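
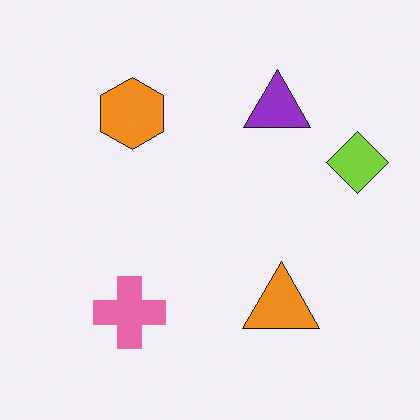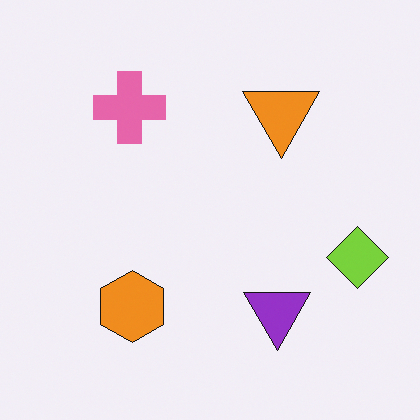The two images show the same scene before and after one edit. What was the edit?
This is the original image flipped vertically (top ↔ bottom).

The purple triangle is in the top of the first image and the bottom of the second — shapes on opposite sides of the horizontal midline have swapped in a mirror flip.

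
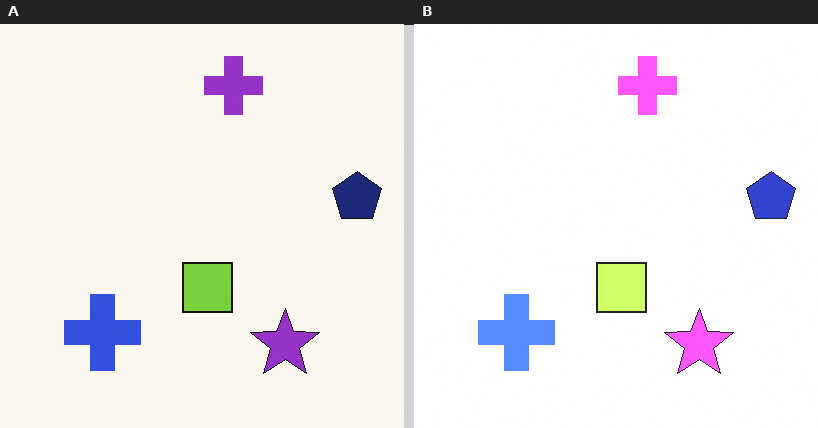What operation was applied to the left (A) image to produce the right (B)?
The transformation is: brightened a lot.

Every pixel — background and shapes alike — is uniformly brightened.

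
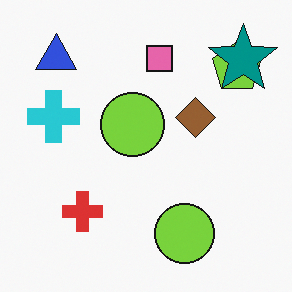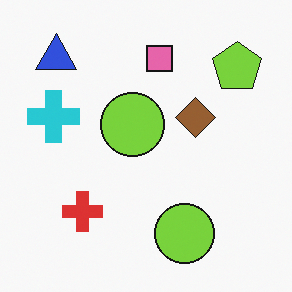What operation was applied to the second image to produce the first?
The transformation is: overlaid with an additional teal star.

A teal star appears in the first image that is absent from the second.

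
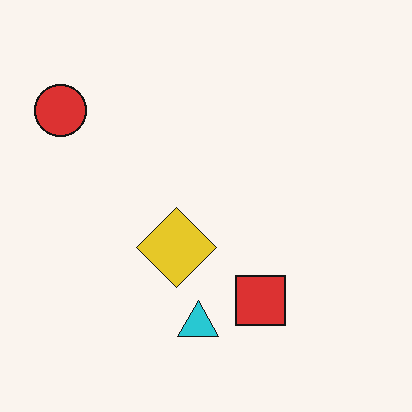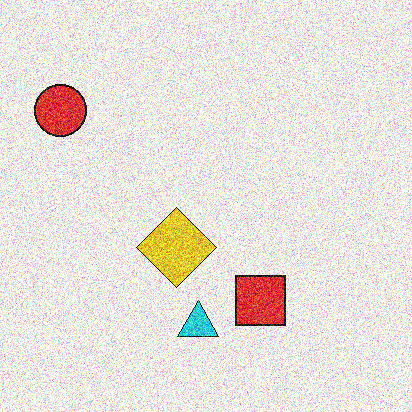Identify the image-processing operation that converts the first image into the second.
The image was degraded with heavy additive noise.

Random speckle covers the whole image, including the flat background.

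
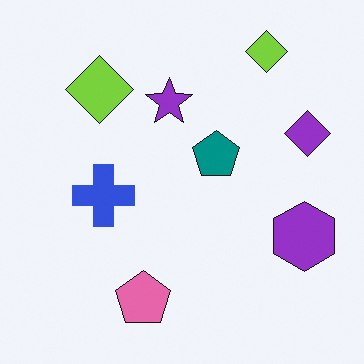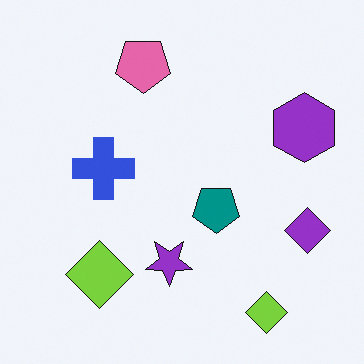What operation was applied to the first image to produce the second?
This is the original image flipped vertically (top ↔ bottom).

The pink pentagon is in the bottom of the first image and the top of the second — shapes on opposite sides of the horizontal midline have swapped in a mirror flip.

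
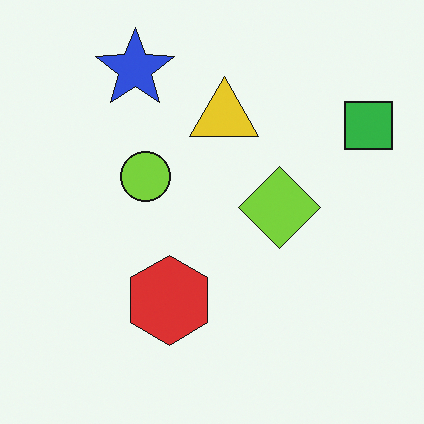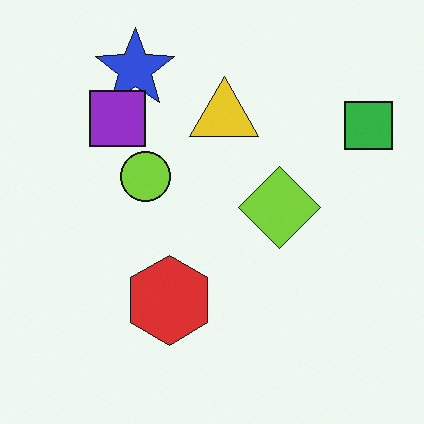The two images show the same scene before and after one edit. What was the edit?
The transformation is: overlaid with an additional purple square.

A purple square appears in the second image that is absent from the first.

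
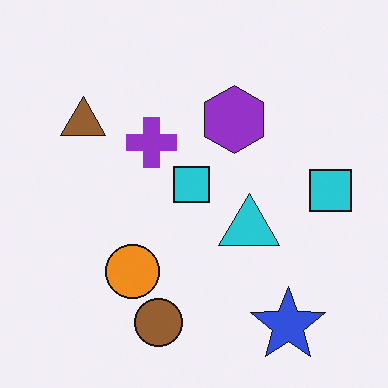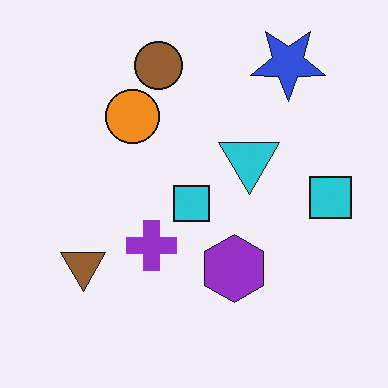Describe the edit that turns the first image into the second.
It was flipped vertically (top ↔ bottom).

The blue star is in the bottom-right of the first image and the top-right of the second — shapes on opposite sides of the horizontal midline have swapped in a mirror flip.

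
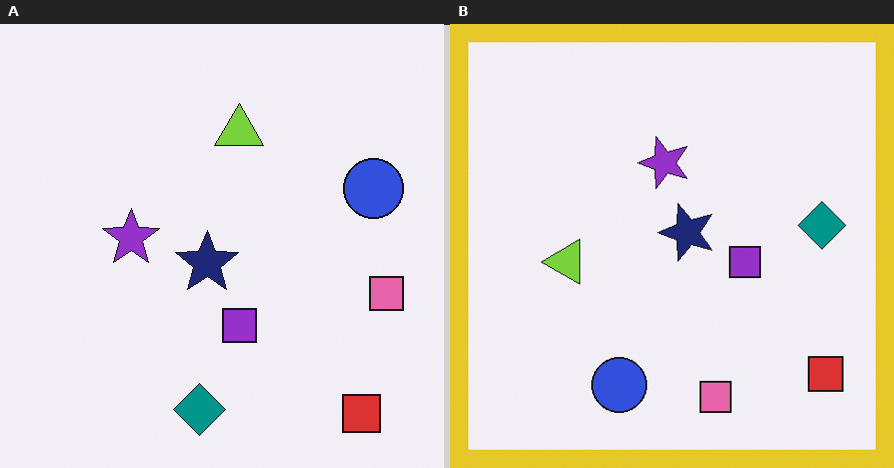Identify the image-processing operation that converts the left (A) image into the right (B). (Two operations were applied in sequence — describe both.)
Transposed (reflected across the top-left ↔ bottom-right diagonal), then framed with a yellow border.

Shapes have swapped their row and column positions — what was in the top-right is now in the bottom-left — a diagonal reflection. A solid yellow frame runs around the edge of the right (B) image, with the content slightly shrunk inside it.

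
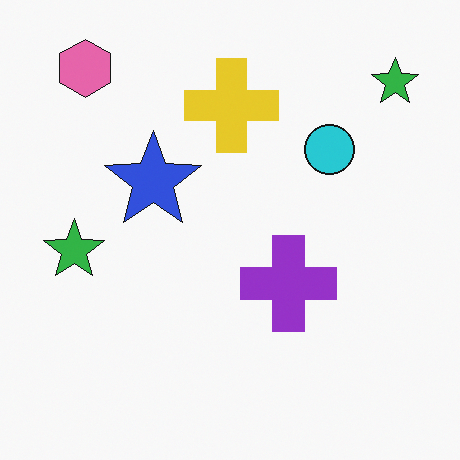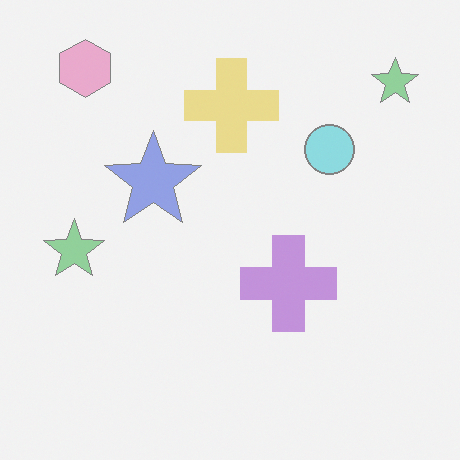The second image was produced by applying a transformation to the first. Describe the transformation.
Washed out (contrast reduced).

Tones are pushed toward mid-grey across the whole image — a global contrast change.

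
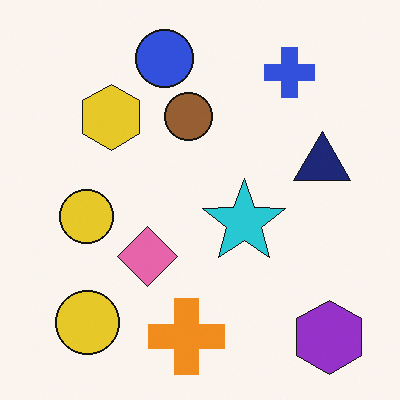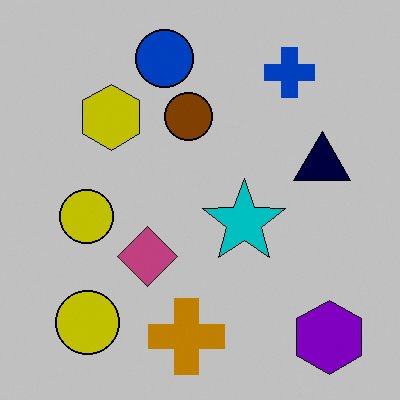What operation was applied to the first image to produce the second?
It was aggressively posterized.

Each flat color has snapped to a coarser quantized level — most visibly, the near-white background has dropped to a flat grey.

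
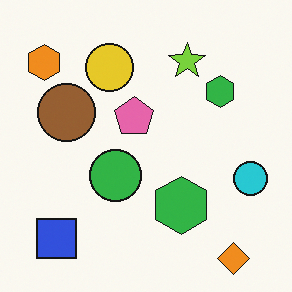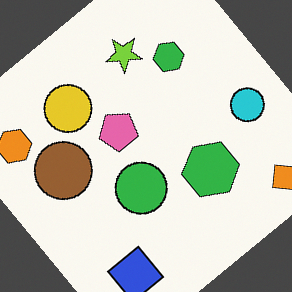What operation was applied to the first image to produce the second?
The transformation is: rotated counter-clockwise by a large amount — several tens of degrees.

Every shape is tilted by the same angle and the image corners show triangular fill wedges — a whole-image rotation by a non-right angle.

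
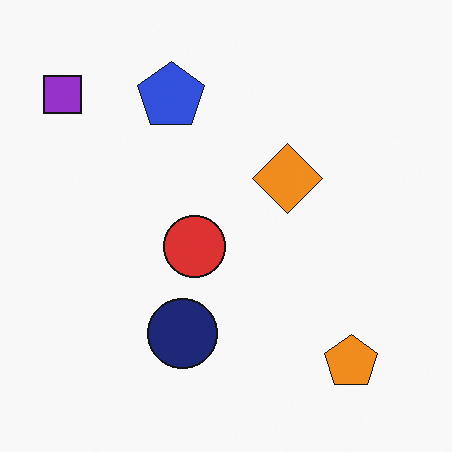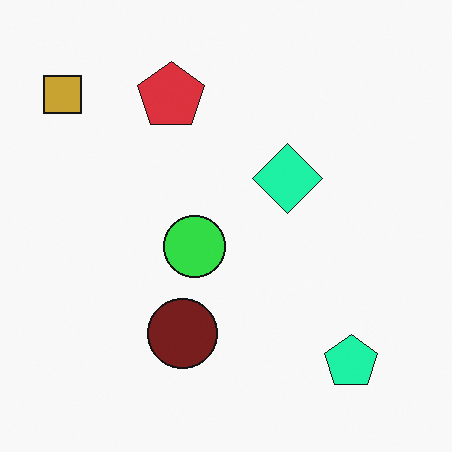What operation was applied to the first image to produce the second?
It was hue-shifted noticeably.

Every shape's color has rotated by the same amount around the hue wheel — a uniform hue shift.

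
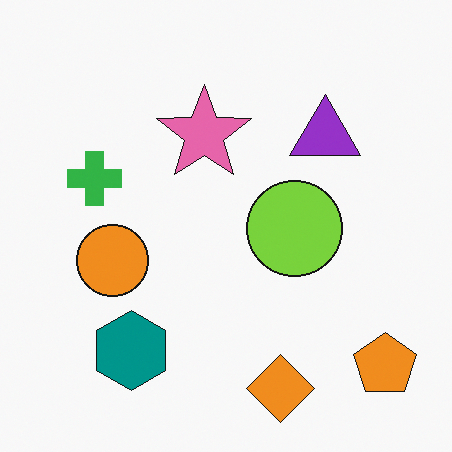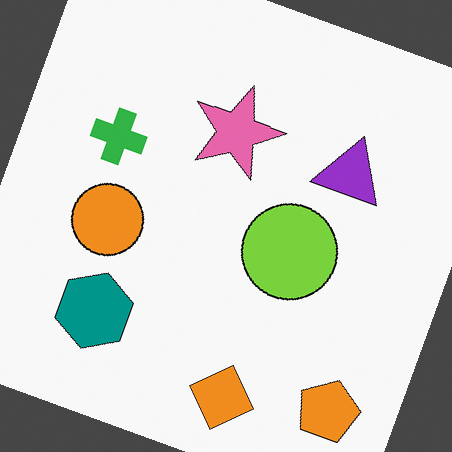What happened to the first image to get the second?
This is the original image rotated clockwise by a moderate amount.

Every shape is tilted by the same angle and the image corners show triangular fill wedges — a whole-image rotation by a non-right angle.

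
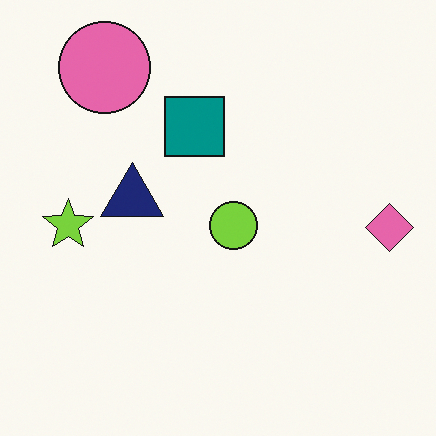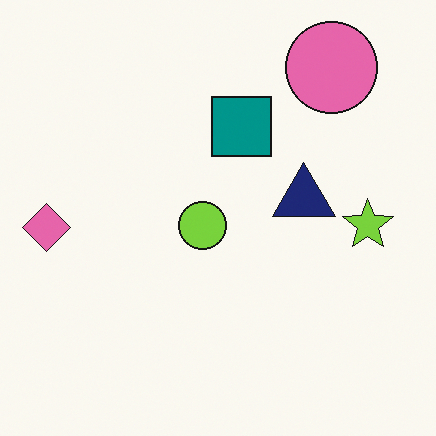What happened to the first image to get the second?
The transformation is: flipped horizontally (left ↔ right).

The pink diamond is in the right of the first image and the left of the second — shapes on opposite sides of the vertical midline have swapped in a mirror flip.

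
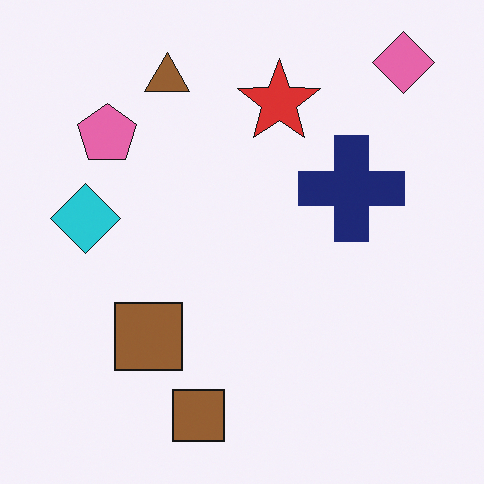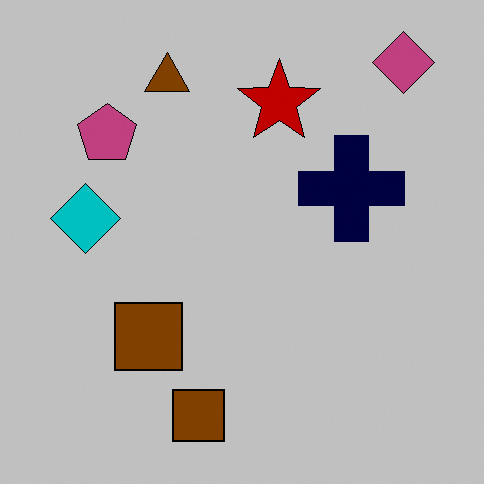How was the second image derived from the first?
The second image is the first heavily posterized to just a handful of flat colors.

Each flat color has snapped to a coarser quantized level — most visibly, the near-white background has dropped to a flat grey.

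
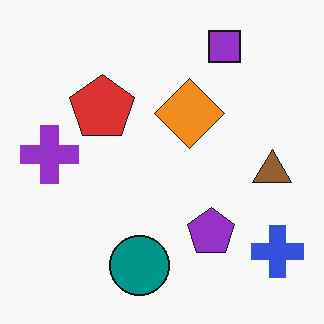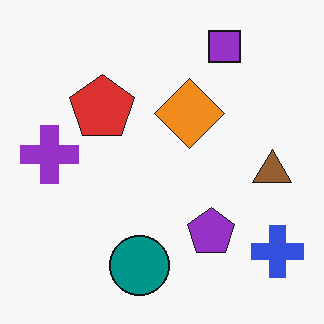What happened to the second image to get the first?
The first image is the second given moderate JPEG compression.

Blocky 8×8 compression artifacts appear around shape edges and the flat background shows ringing — characteristic JPEG degradation.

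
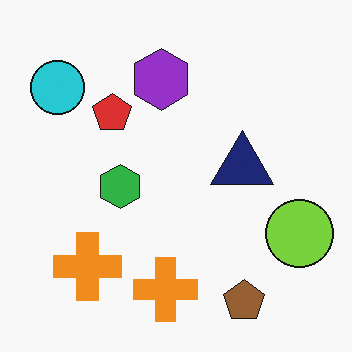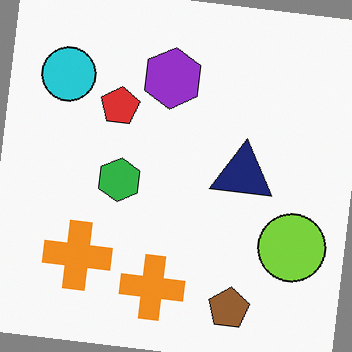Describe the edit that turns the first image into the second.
The image was rotated clockwise by a few degrees.

Every shape is tilted by the same angle and the image corners show triangular fill wedges — a whole-image rotation by a non-right angle.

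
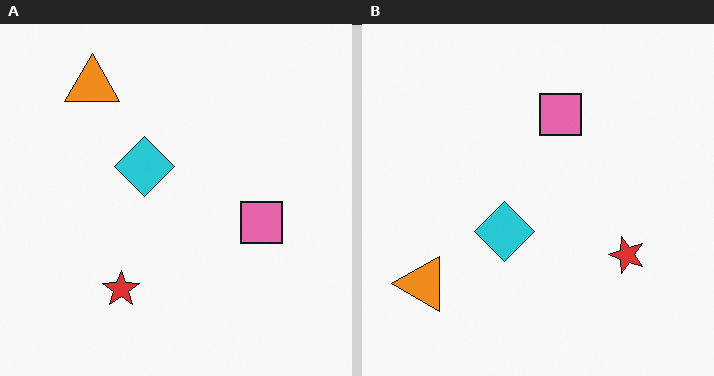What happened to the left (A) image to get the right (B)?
It was rotated 90° counter-clockwise.

The orange triangle sits in the top-left of the left (A) image and the bottom-left of the right (B) — consistent with a whole-image 90° counter-clockwise rotation.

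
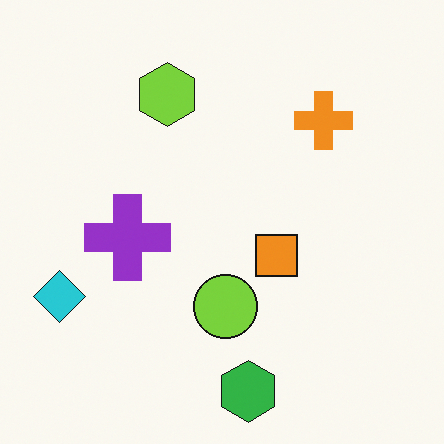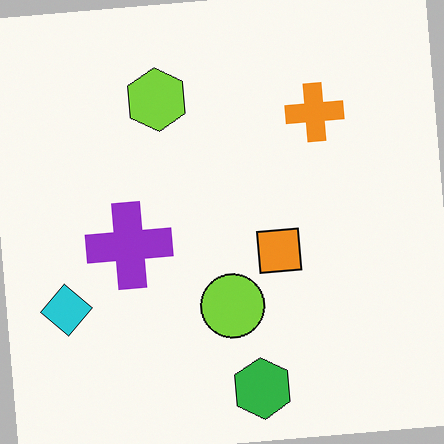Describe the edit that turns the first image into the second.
This is the original image rotated counter-clockwise by a few degrees.

Every shape is tilted by the same angle and the image corners show triangular fill wedges — a whole-image rotation by a non-right angle.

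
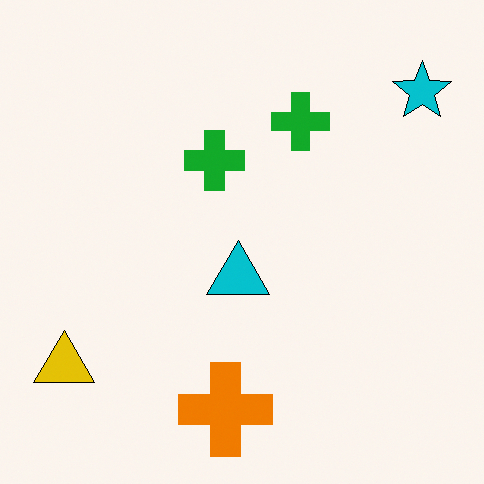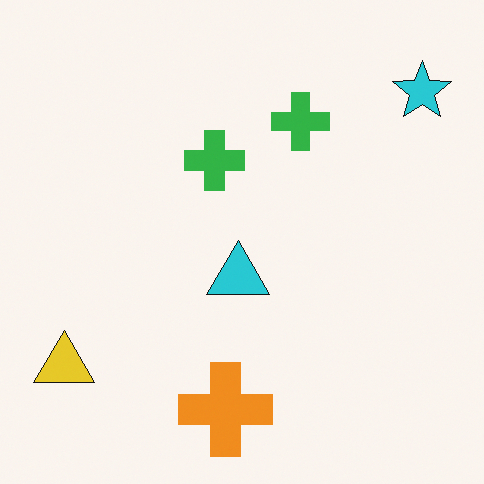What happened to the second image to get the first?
This is the original image given slightly increased contrast.

Tones are pushed away from mid-grey across the whole image — a global contrast change.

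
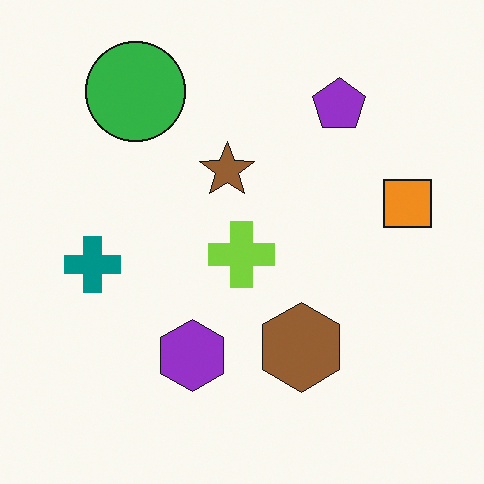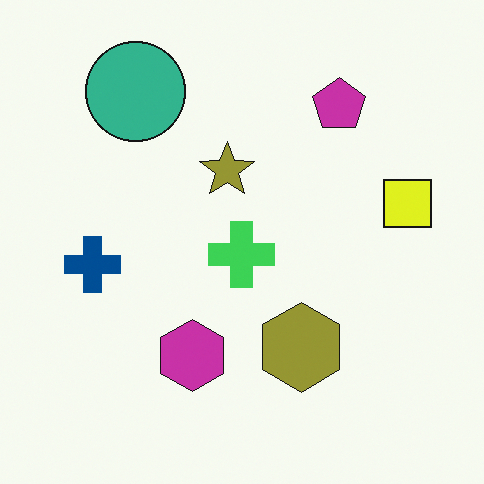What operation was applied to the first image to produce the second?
The image was hue-shifted by a small amount.

Every shape's color has rotated by the same amount around the hue wheel — a uniform hue shift.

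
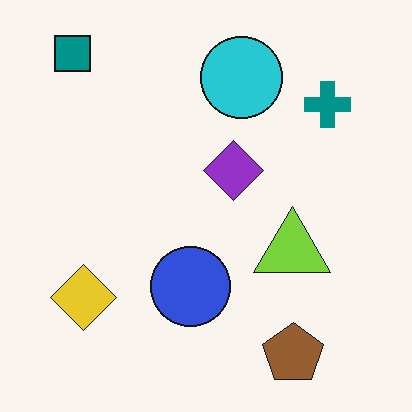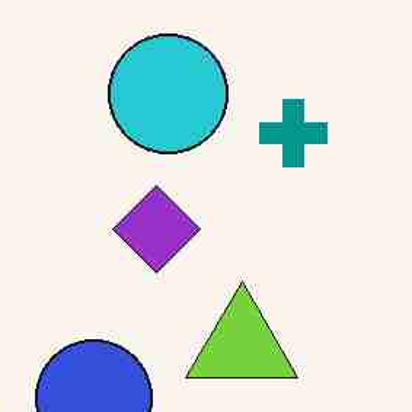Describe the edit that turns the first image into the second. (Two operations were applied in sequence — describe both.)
The second image is the first heavily JPEG-compressed with obvious blocking artifacts, then cropped slightly and scaled back up.

Blocky 8×8 compression artifacts appear around shape edges and the flat background shows ringing — characteristic JPEG degradation. The visible shapes are larger and the field of view is narrower; shapes near the original edges may be partly or wholly outside the frame — a crop-and-rescale.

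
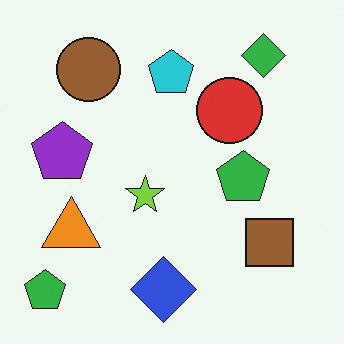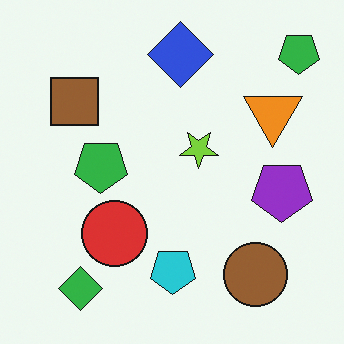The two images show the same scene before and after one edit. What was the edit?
Rotated 180°.

The green diamond sits in the top-right of the first image and the bottom-left of the second — consistent with a whole-image 180° rotation.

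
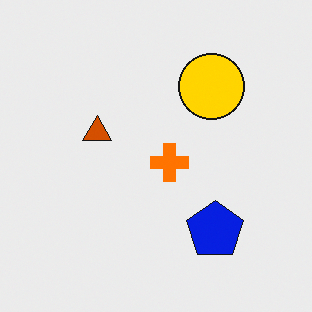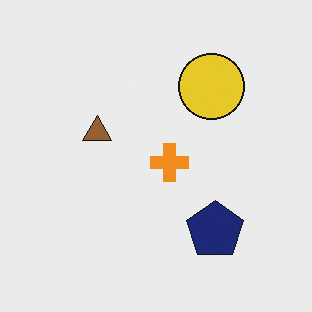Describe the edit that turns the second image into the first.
Made much more vivid (saturation change).

All colors are more vivid — a global saturation change.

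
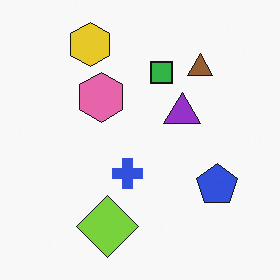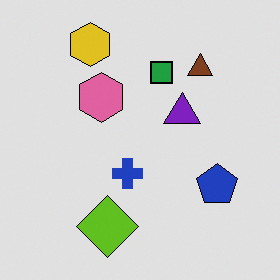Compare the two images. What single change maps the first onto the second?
The second image is the first moderately posterized.

Each flat color has snapped to a coarser quantized level — most visibly, the near-white background has dropped to a flat grey.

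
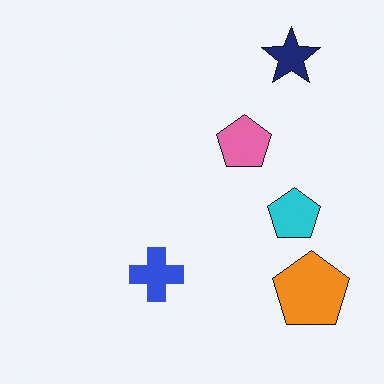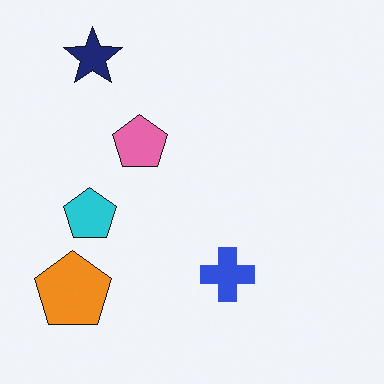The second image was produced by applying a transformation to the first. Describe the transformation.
The image was flipped horizontally (left ↔ right).

The orange pentagon is in the bottom-right of the first image and the bottom-left of the second — shapes on opposite sides of the vertical midline have swapped in a mirror flip.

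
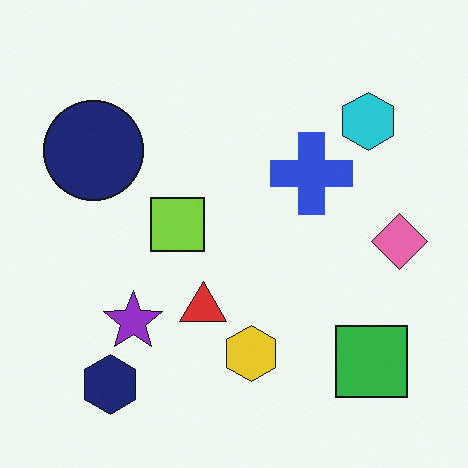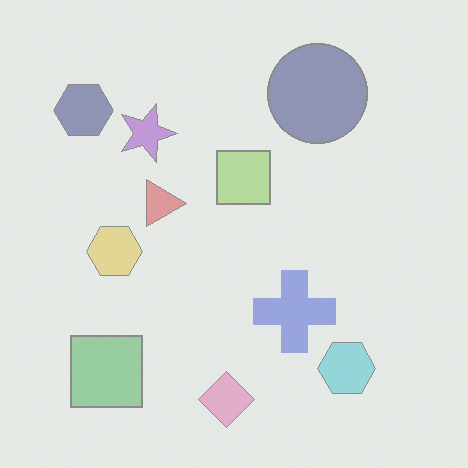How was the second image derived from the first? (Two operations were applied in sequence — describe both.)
Rotated 90° clockwise, then washed out (contrast reduced).

The navy hexagon sits in the bottom-left of the first image and the top-left of the second — consistent with a whole-image 90° clockwise rotation. Tones are pushed toward mid-grey across the whole image — a global contrast change.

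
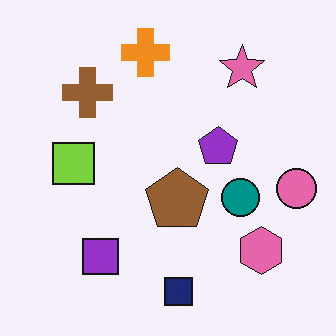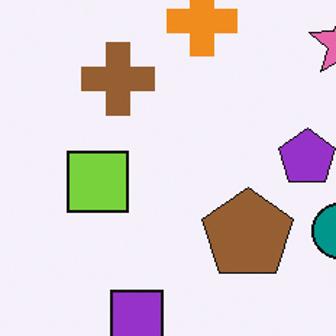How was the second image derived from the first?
The second image is the first cropped to a modestly smaller region and rescaled.

The visible shapes are larger and the field of view is narrower; shapes near the original edges may be partly or wholly outside the frame — a crop-and-rescale.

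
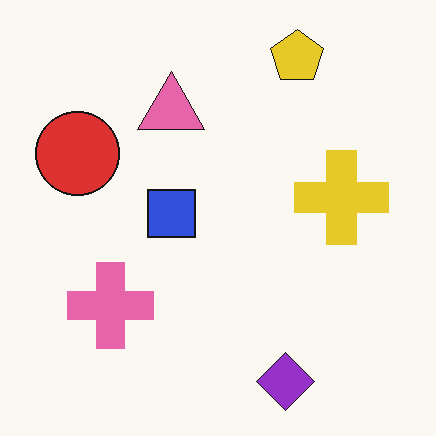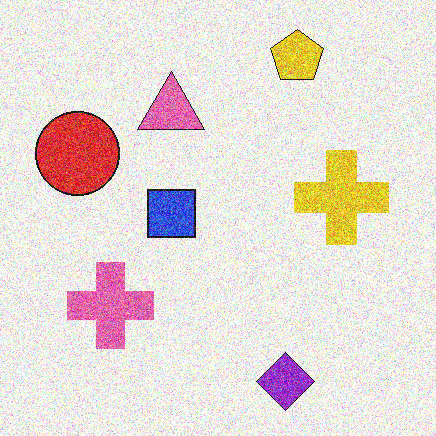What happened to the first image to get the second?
The transformation is: degraded with a thick layer of grain.

Random speckle covers the whole image, including the flat background.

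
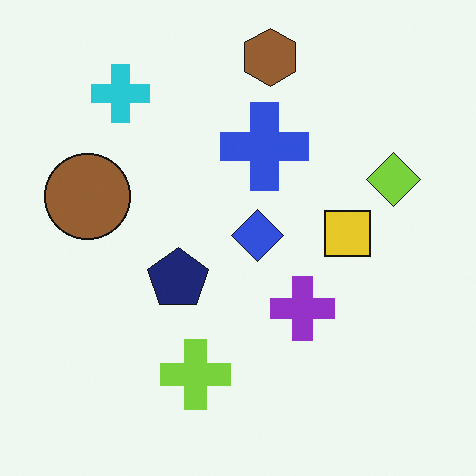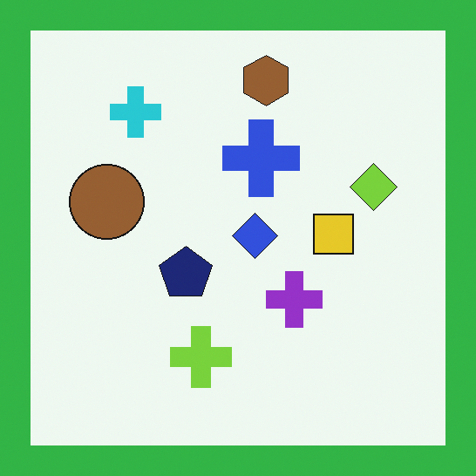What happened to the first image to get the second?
The transformation is: framed with a green border.

A solid green frame runs around the edge of the second image, with the content slightly shrunk inside it.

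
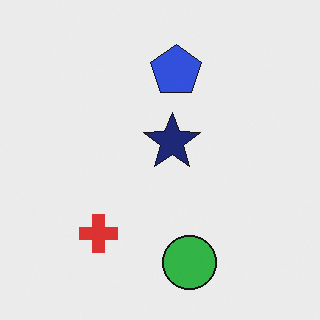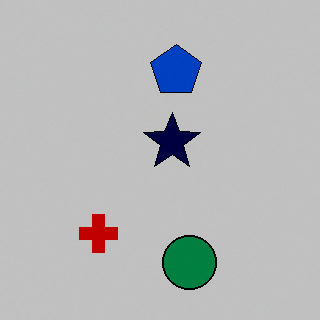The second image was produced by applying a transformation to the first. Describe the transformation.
The second image is the first aggressively posterized.

Each flat color has snapped to a coarser quantized level — most visibly, the near-white background has dropped to a flat grey.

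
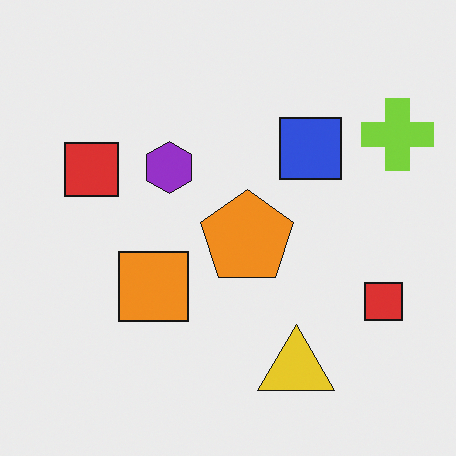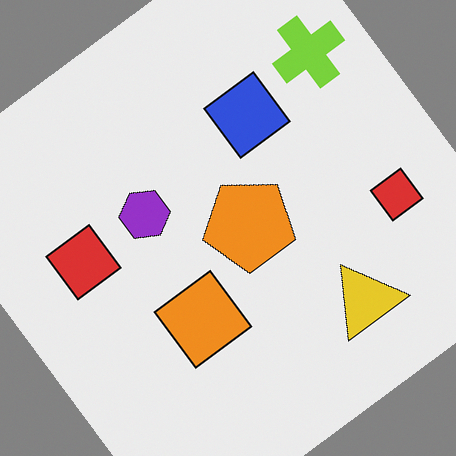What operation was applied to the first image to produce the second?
The image was rotated counter-clockwise by a large amount — several tens of degrees.

Every shape is tilted by the same angle and the image corners show triangular fill wedges — a whole-image rotation by a non-right angle.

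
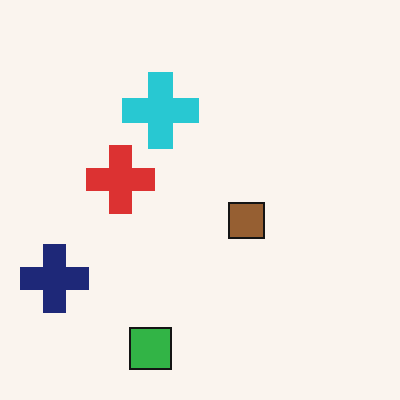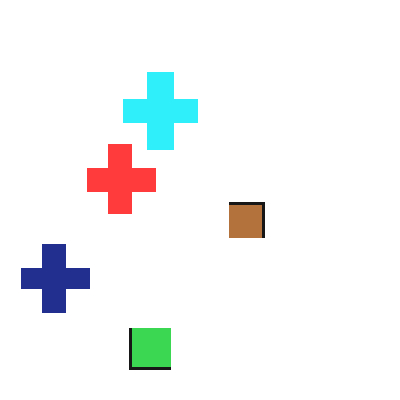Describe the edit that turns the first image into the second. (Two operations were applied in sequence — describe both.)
It was mildly pixelated, then brightened a little.

Shapes are reduced to large square blocks; fine edges and outlines are lost — a downscale-then-upscale (mosaic) effect. Every pixel — background and shapes alike — is uniformly brightened.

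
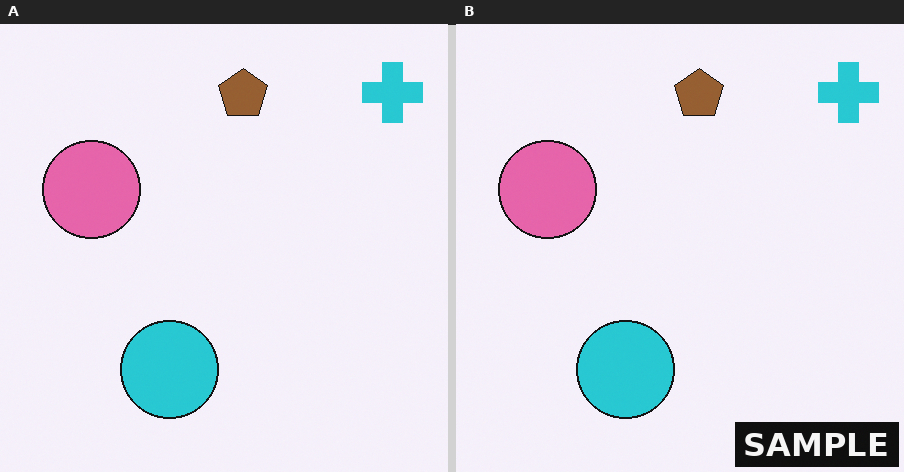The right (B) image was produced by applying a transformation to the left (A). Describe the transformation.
The image was watermarked with the text "SAMPLE" in the lower-right corner.

A dark label reading "SAMPLE" appears in the lower-right corner.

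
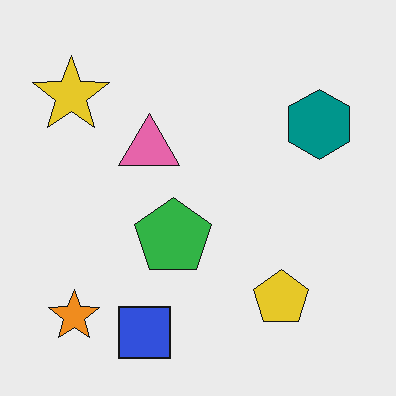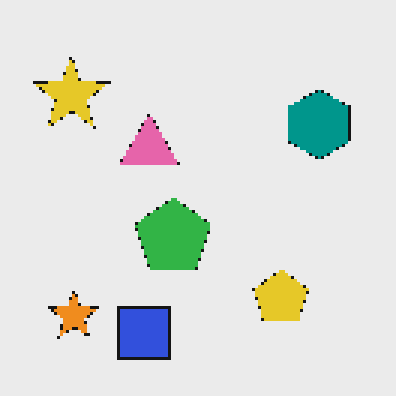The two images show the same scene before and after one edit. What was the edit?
This is the original image lightly pixelated (a mild mosaic effect).

Shapes are reduced to large square blocks; fine edges and outlines are lost — a downscale-then-upscale (mosaic) effect.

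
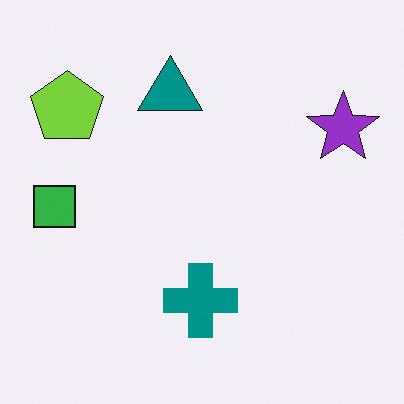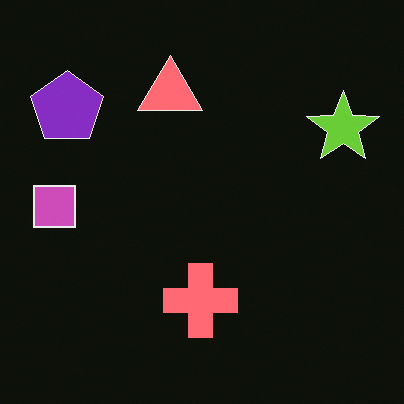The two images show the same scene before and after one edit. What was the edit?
It was color-inverted (negative).

The light background has become dark and every shape's color is its complement — a photographic negative.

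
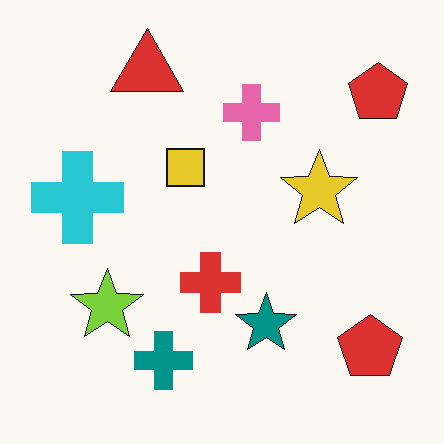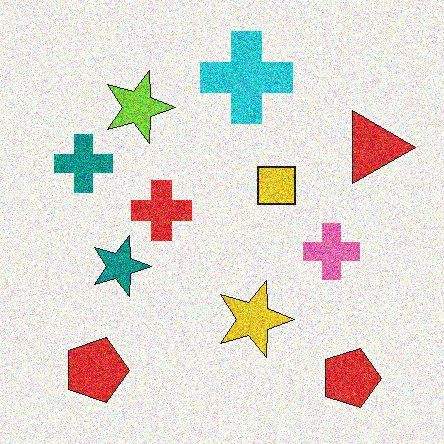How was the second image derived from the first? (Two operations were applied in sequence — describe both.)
Degraded with strong gaussian noise, then rotated 90° clockwise.

Random speckle covers the whole image, including the flat background. The red triangle sits in the top-left of the first image and the top-right of the second — consistent with a whole-image 90° clockwise rotation.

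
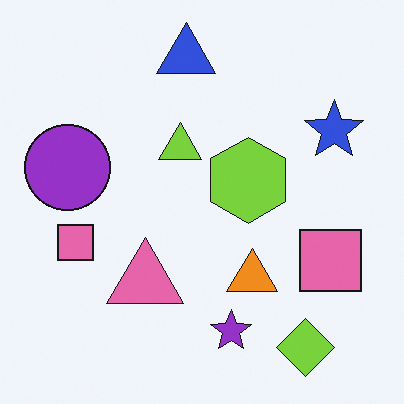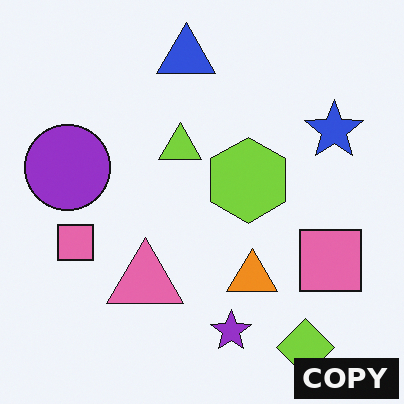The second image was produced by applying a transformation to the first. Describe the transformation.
The image was watermarked with the text "COPY" in the lower-right corner.

A dark label reading "COPY" appears in the lower-right corner.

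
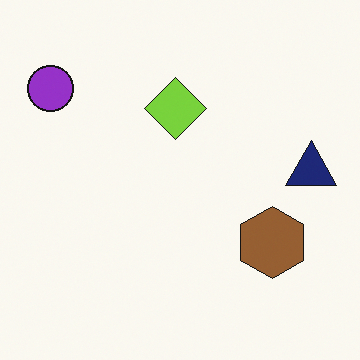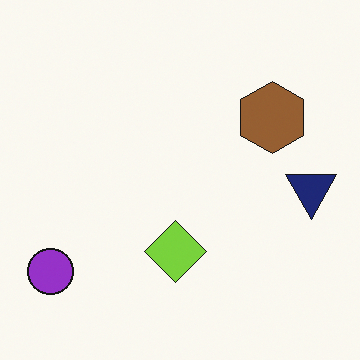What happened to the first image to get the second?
Flipped vertically (top ↔ bottom).

The purple circle is in the top-left of the first image and the bottom-left of the second — shapes on opposite sides of the horizontal midline have swapped in a mirror flip.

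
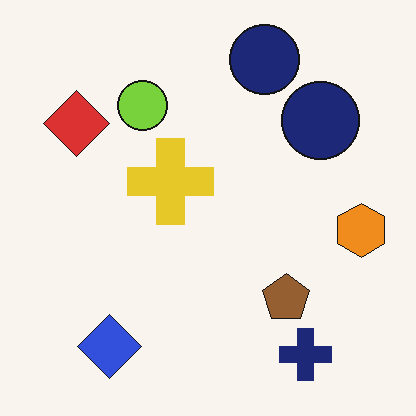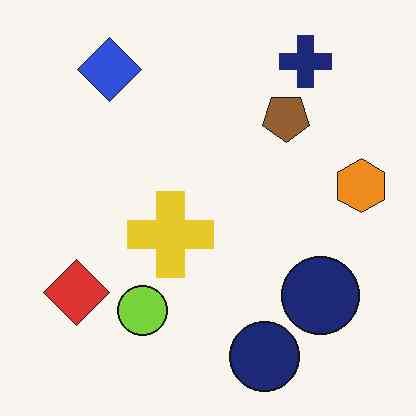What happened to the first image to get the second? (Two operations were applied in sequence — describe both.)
It was JPEG-compressed with visible artifacts, then flipped vertically (top ↔ bottom).

Blocky 8×8 compression artifacts appear around shape edges and the flat background shows ringing — characteristic JPEG degradation. The navy cross is in the bottom-right of the first image and the top-right of the second — shapes on opposite sides of the horizontal midline have swapped in a mirror flip.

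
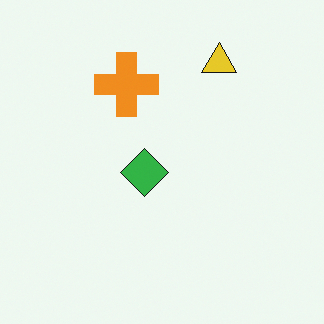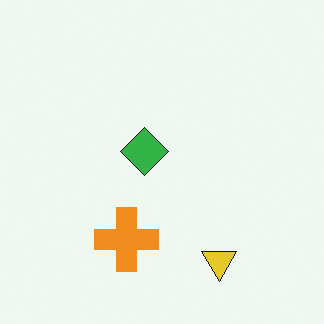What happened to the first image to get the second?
The second image is the first flipped vertically (top ↔ bottom).

The yellow triangle is in the top-right of the first image and the bottom-right of the second — shapes on opposite sides of the horizontal midline have swapped in a mirror flip.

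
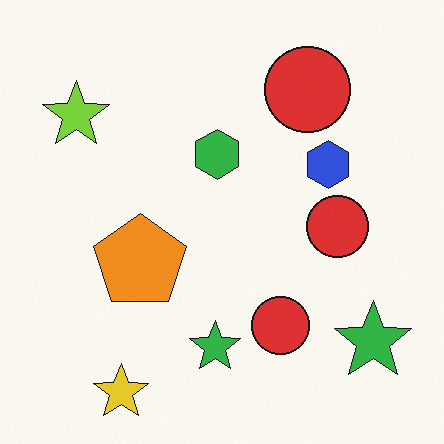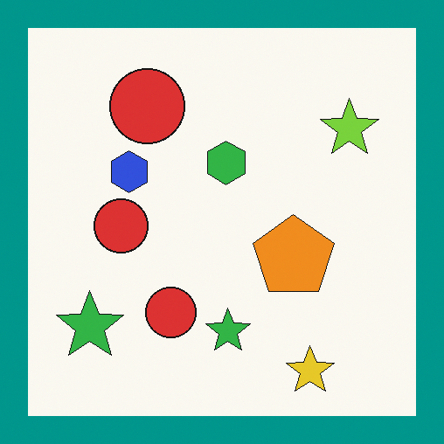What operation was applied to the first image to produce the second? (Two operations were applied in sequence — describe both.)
The image was flipped horizontally (left ↔ right), then framed with a teal border.

The lime star is in the top-left of the first image and the top-right of the second — shapes on opposite sides of the vertical midline have swapped in a mirror flip. A solid teal frame runs around the edge of the second image, with the content slightly shrunk inside it.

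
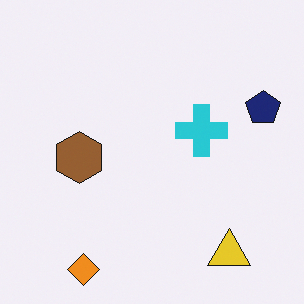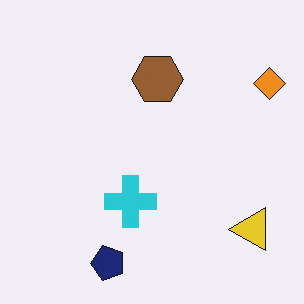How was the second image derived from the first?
The second image is the first transposed (reflected across the top-left ↔ bottom-right diagonal).

Shapes have swapped their row and column positions — what was in the top-right is now in the bottom-left — a diagonal reflection.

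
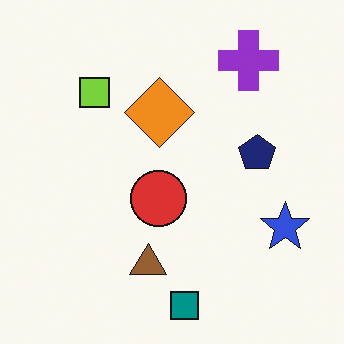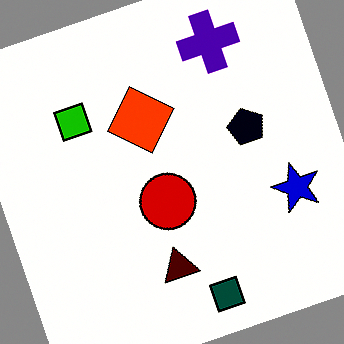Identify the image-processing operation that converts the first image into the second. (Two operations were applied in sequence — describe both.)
The second image is the first rotated counter-clockwise by a moderate amount, then given much higher contrast.

Every shape is tilted by the same angle and the image corners show triangular fill wedges — a whole-image rotation by a non-right angle. Tones are pushed away from mid-grey across the whole image — a global contrast change.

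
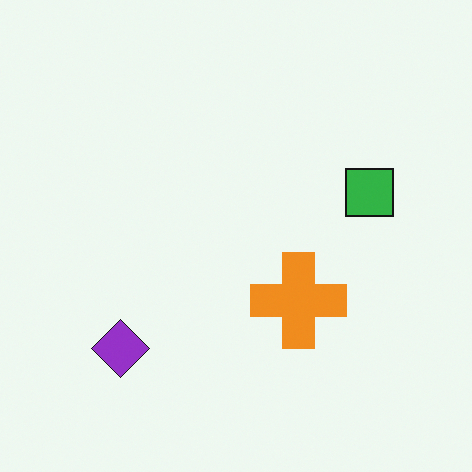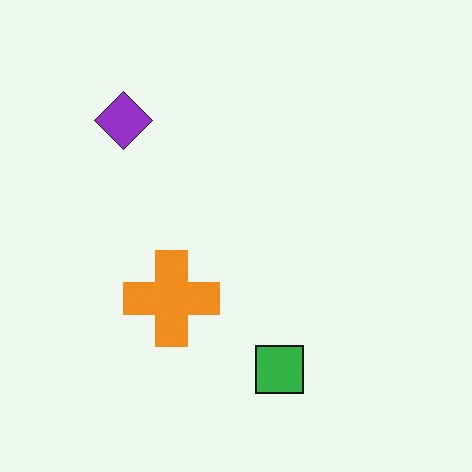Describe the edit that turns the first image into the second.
This is the original image rotated 90° clockwise.

The purple diamond sits in the bottom-left of the first image and the top-left of the second — consistent with a whole-image 90° clockwise rotation.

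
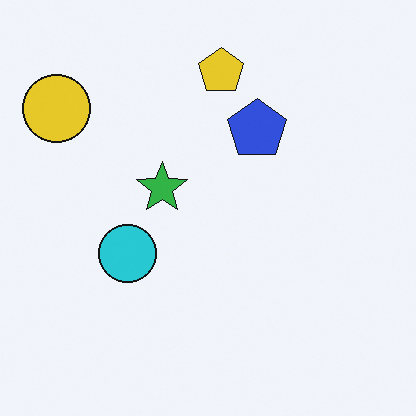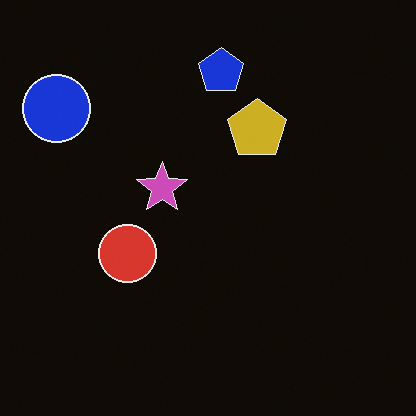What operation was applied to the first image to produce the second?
The transformation is: color-inverted (negative).

The light background has become dark and every shape's color is its complement — a photographic negative.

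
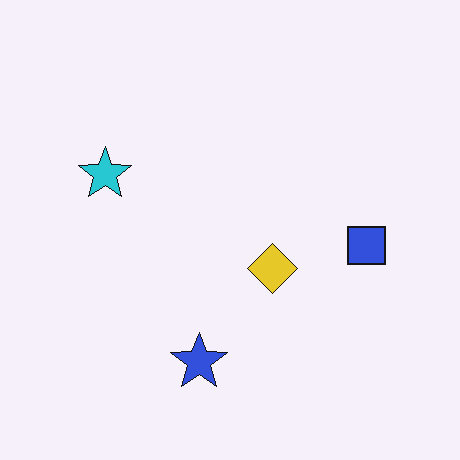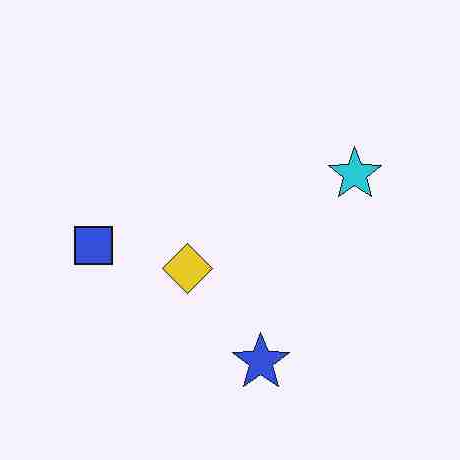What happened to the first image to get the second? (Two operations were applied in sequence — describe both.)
It was heavily JPEG-compressed with obvious blocking artifacts, then flipped horizontally (left ↔ right).

Blocky 8×8 compression artifacts appear around shape edges and the flat background shows ringing — characteristic JPEG degradation. The blue square is in the right of the first image and the left of the second — shapes on opposite sides of the vertical midline have swapped in a mirror flip.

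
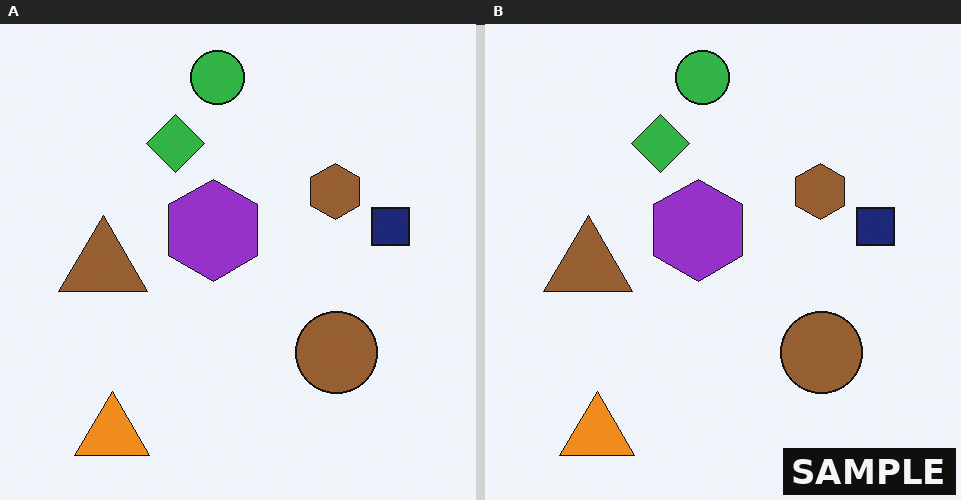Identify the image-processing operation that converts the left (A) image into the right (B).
The image was watermarked with the text "SAMPLE" in the lower-right corner.

A dark label reading "SAMPLE" appears in the lower-right corner.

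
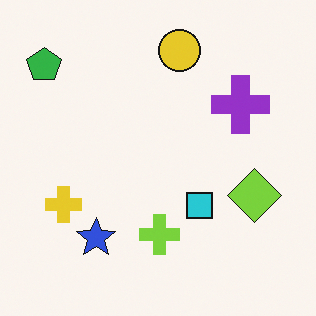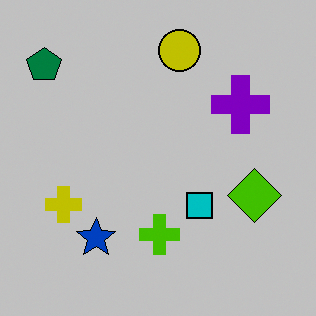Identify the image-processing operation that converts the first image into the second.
The image was heavily posterized to just a handful of flat colors.

Each flat color has snapped to a coarser quantized level — most visibly, the near-white background has dropped to a flat grey.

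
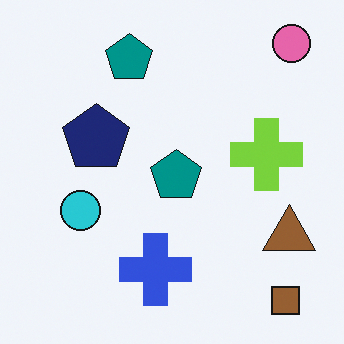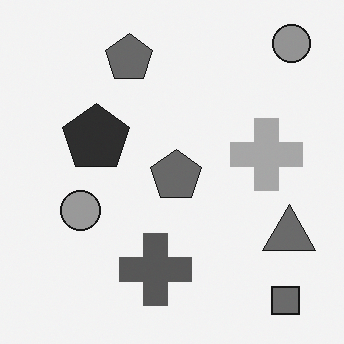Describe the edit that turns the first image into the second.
The second image is the first converted to grayscale.

All color is removed — every shape is now a shade of grey.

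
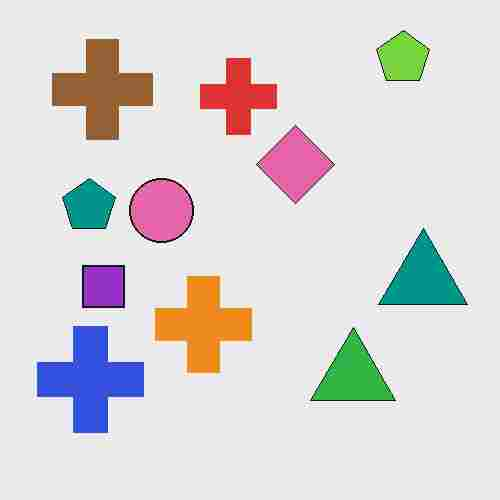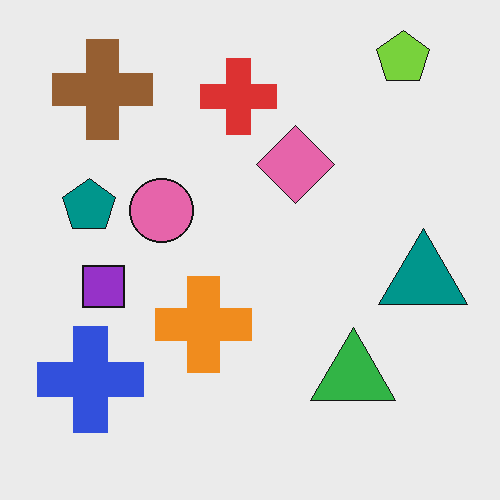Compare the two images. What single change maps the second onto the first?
The image was heavily JPEG-compressed with obvious blocking artifacts.

Blocky 8×8 compression artifacts appear around shape edges and the flat background shows ringing — characteristic JPEG degradation.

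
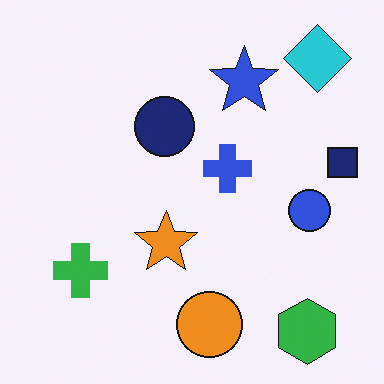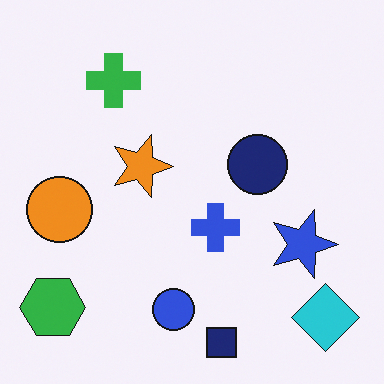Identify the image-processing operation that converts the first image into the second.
The second image is the first rotated 90° clockwise.

The cyan diamond sits in the top-right of the first image and the bottom-right of the second — consistent with a whole-image 90° clockwise rotation.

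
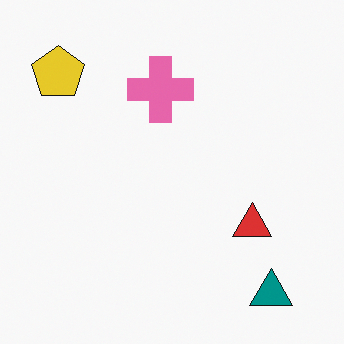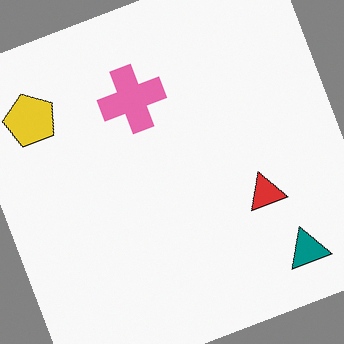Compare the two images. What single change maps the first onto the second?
The second image is the first rotated counter-clockwise by a moderate amount.

Every shape is tilted by the same angle and the image corners show triangular fill wedges — a whole-image rotation by a non-right angle.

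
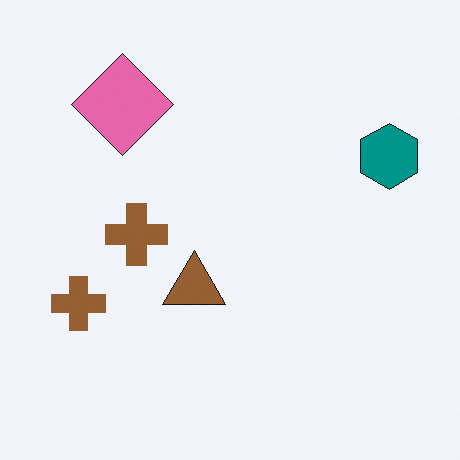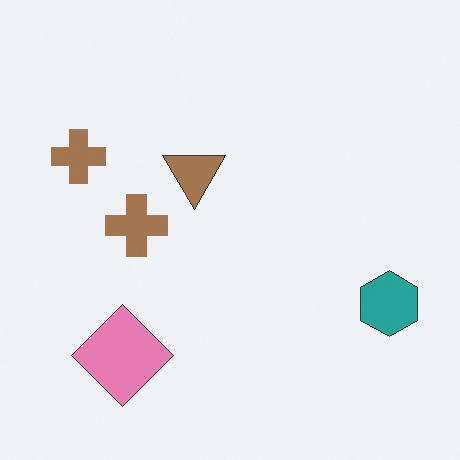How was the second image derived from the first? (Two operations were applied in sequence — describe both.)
This is the original image flipped vertically (top ↔ bottom), then given slightly reduced contrast.

The pink diamond is in the top-left of the first image and the bottom-left of the second — shapes on opposite sides of the horizontal midline have swapped in a mirror flip. Tones are pushed toward mid-grey across the whole image — a global contrast change.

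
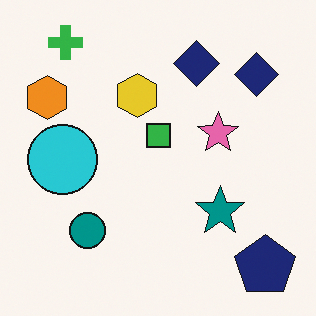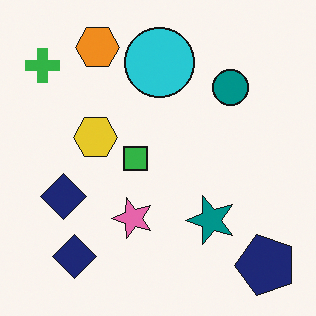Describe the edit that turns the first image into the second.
The transformation is: transposed (reflected across the top-left ↔ bottom-right diagonal).

Shapes have swapped their row and column positions — what was in the top-right is now in the bottom-left — a diagonal reflection.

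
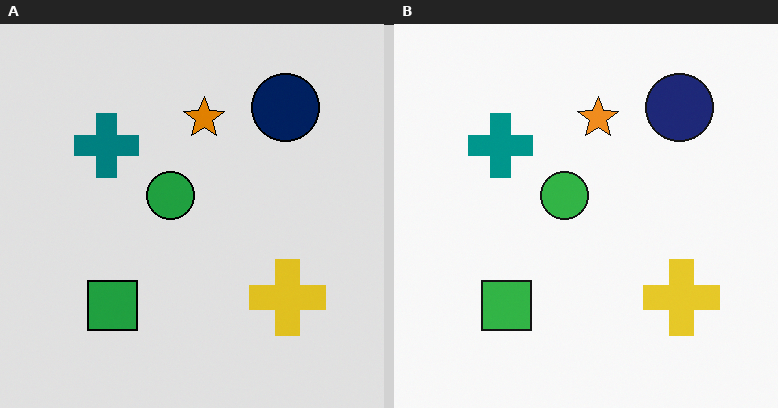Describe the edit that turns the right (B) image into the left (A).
The image was posterized to a reduced palette.

Each flat color has snapped to a coarser quantized level — most visibly, the near-white background has dropped to a flat grey.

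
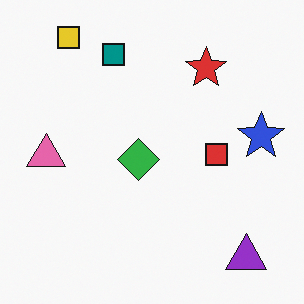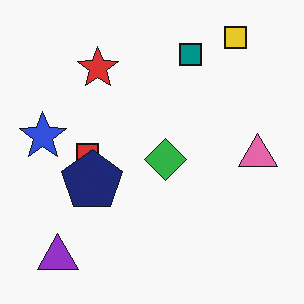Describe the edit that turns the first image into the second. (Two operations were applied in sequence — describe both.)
The image was flipped horizontally (left ↔ right), then overlaid with an additional navy pentagon.

The blue star is in the right of the first image and the left of the second — shapes on opposite sides of the vertical midline have swapped in a mirror flip. A navy pentagon appears in the second image that is absent from the first.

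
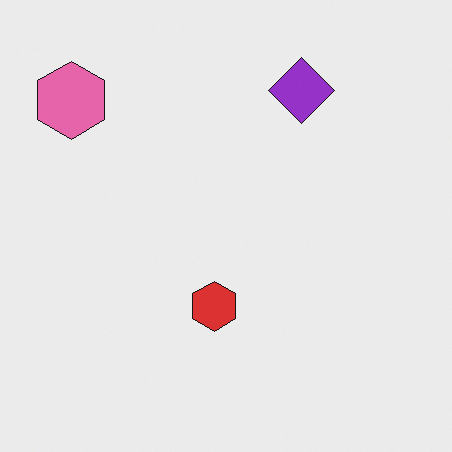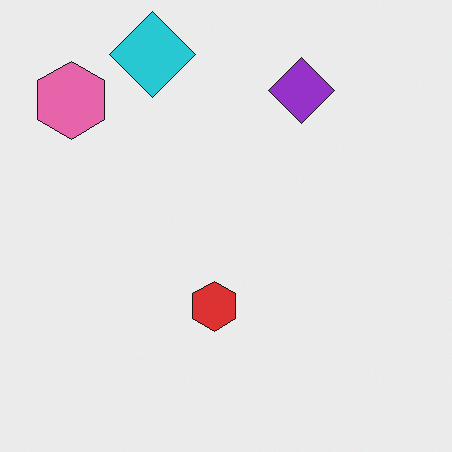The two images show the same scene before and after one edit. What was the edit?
The image was overlaid with an additional cyan diamond.

A cyan diamond appears in the second image that is absent from the first.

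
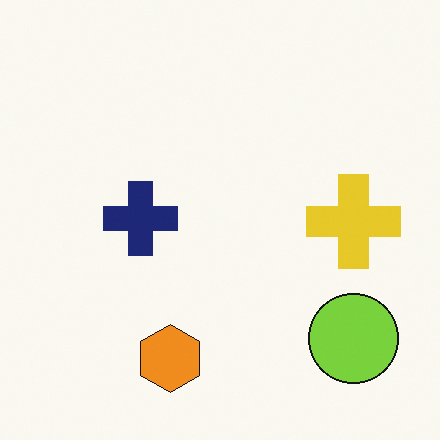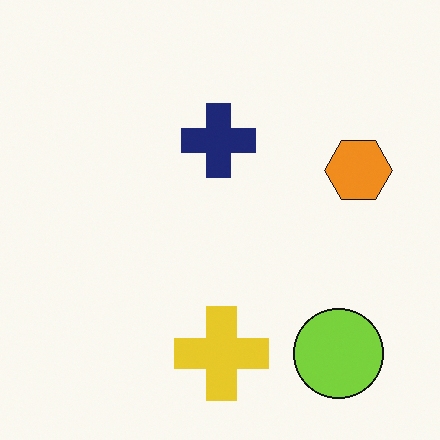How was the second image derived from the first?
The second image is the first transposed (reflected across the top-left ↔ bottom-right diagonal).

Shapes have swapped their row and column positions — what was in the top-right is now in the bottom-left — a diagonal reflection.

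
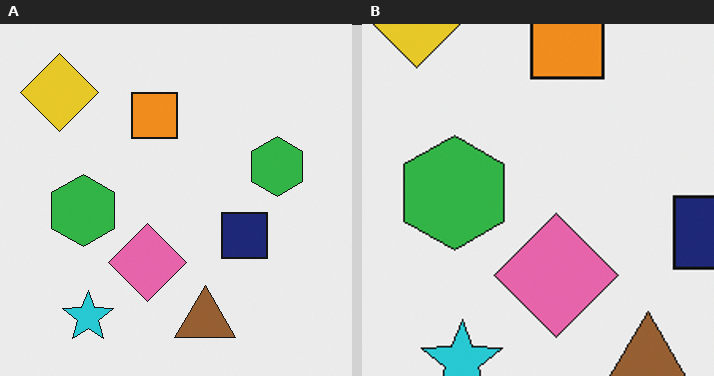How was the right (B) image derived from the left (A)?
The right (B) image is the left (A) cropped slightly and scaled back up.

The visible shapes are larger and the field of view is narrower; shapes near the original edges may be partly or wholly outside the frame — a crop-and-rescale.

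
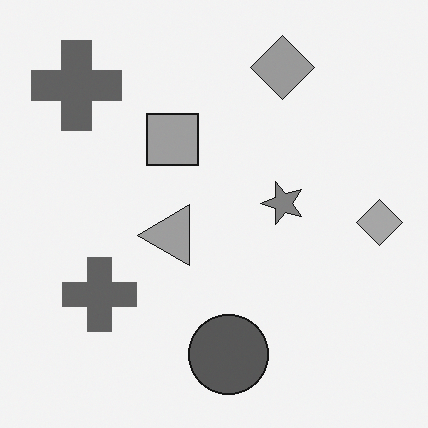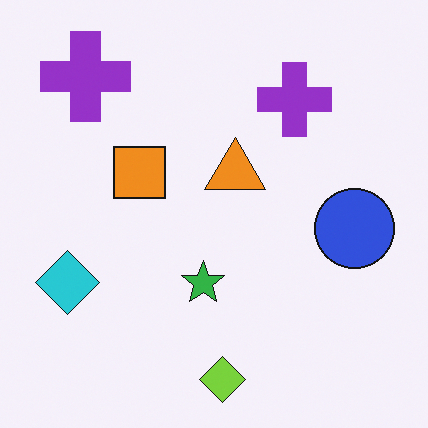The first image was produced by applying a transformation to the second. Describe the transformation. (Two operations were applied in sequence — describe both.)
The first image is the second converted to grayscale, then transposed (reflected across the top-left ↔ bottom-right diagonal).

All color is removed — every shape is now a shade of grey. Shapes have swapped their row and column positions — what was in the top-right is now in the bottom-left — a diagonal reflection.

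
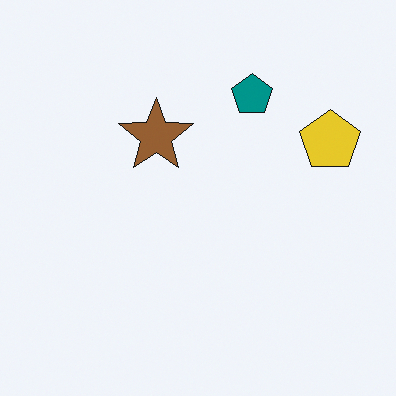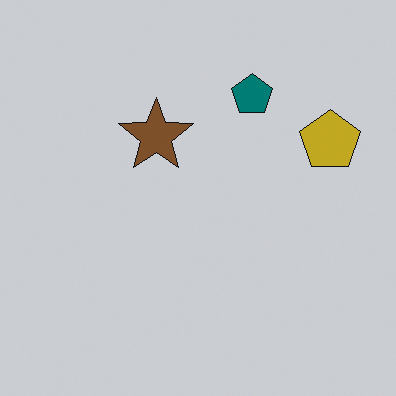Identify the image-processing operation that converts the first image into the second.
Darkened a little.

Every pixel — background and shapes alike — is uniformly darkened.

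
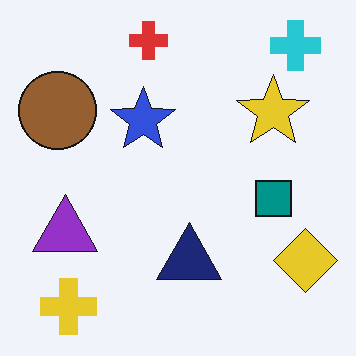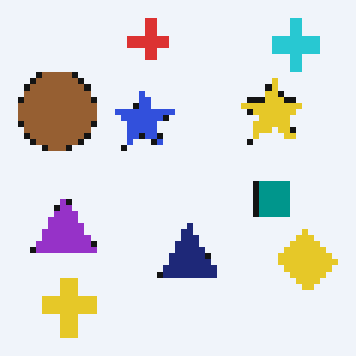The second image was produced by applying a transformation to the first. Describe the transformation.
It was moderately pixelated.

Shapes are reduced to large square blocks; fine edges and outlines are lost — a downscale-then-upscale (mosaic) effect.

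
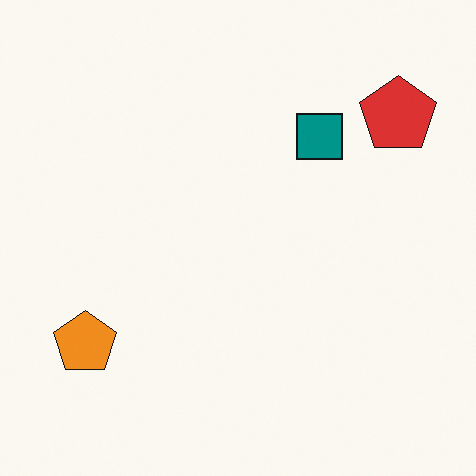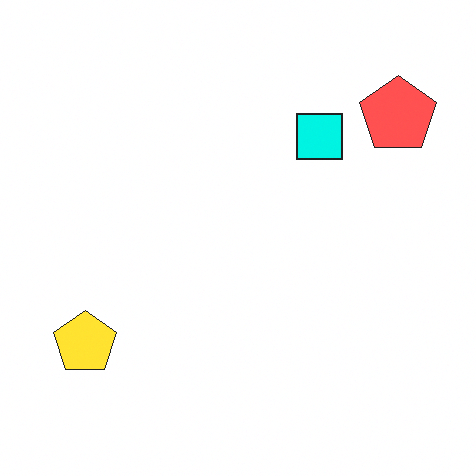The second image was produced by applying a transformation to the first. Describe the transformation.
The transformation is: noticeably brightened.

Every pixel — background and shapes alike — is uniformly brightened.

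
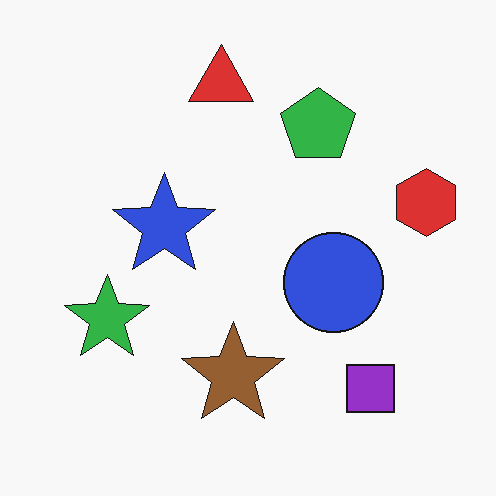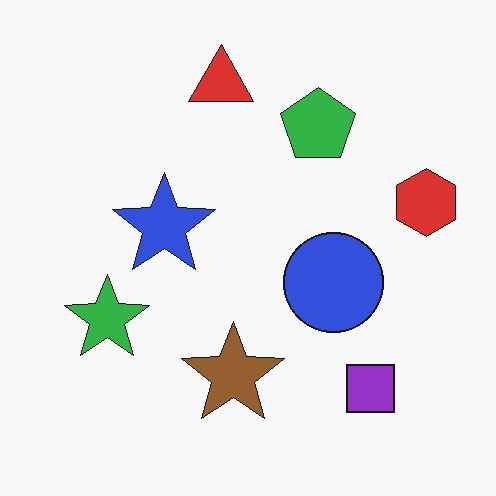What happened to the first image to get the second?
This is the original image given moderate JPEG compression.

Blocky 8×8 compression artifacts appear around shape edges and the flat background shows ringing — characteristic JPEG degradation.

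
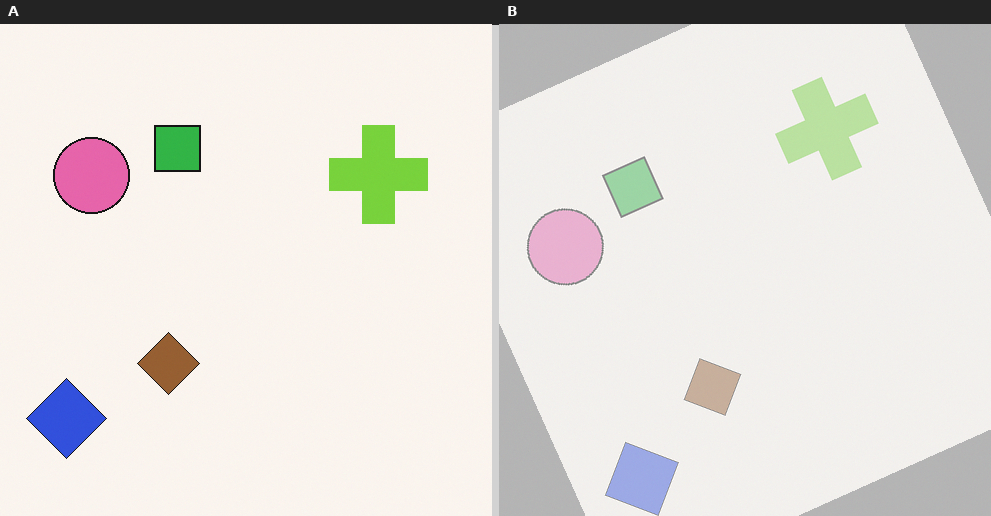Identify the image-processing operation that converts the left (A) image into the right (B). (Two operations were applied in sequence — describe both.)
The transformation is: given much lower contrast, then rotated counter-clockwise by a clearly visible amount.

Tones are pushed toward mid-grey across the whole image — a global contrast change. Every shape is tilted by the same angle and the image corners show triangular fill wedges — a whole-image rotation by a non-right angle.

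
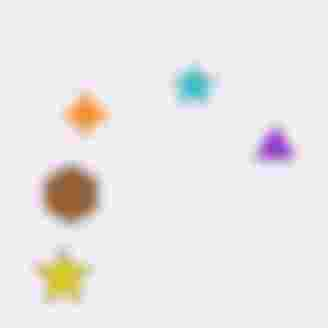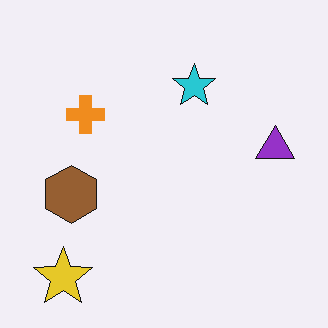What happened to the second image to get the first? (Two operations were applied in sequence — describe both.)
This is the original image strongly gaussian-blurred, then heavily JPEG-compressed with obvious blocking artifacts.

Shape edges and outlines are uniformly softened across the whole image. Blocky 8×8 compression artifacts appear around shape edges and the flat background shows ringing — characteristic JPEG degradation.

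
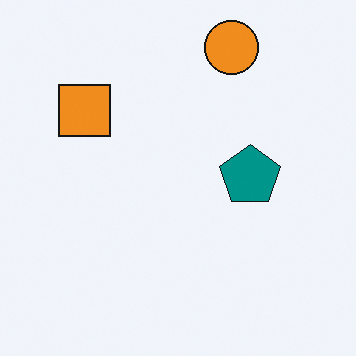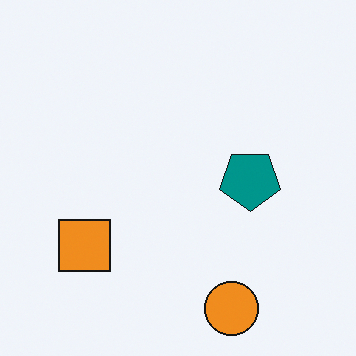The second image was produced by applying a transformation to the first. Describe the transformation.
This is the original image flipped vertically (top ↔ bottom).

The orange circle is in the top of the first image and the bottom of the second — shapes on opposite sides of the horizontal midline have swapped in a mirror flip.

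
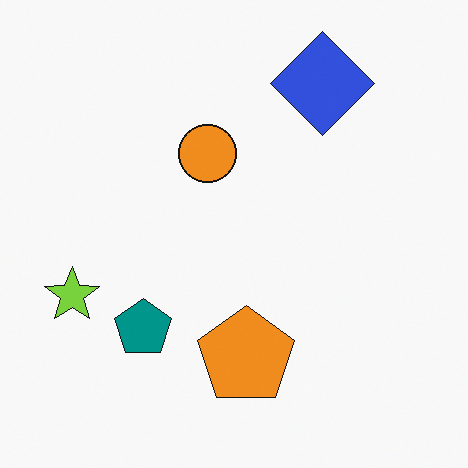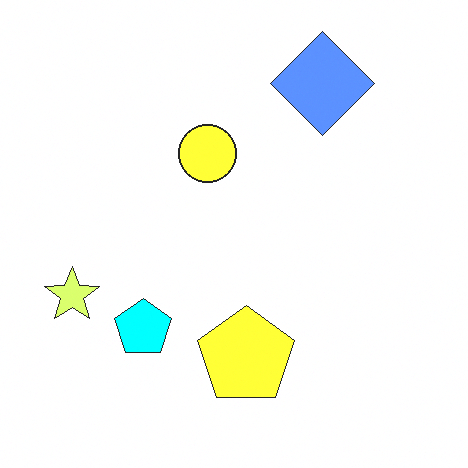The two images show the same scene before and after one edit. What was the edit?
Brightened a lot.

Every pixel — background and shapes alike — is uniformly brightened.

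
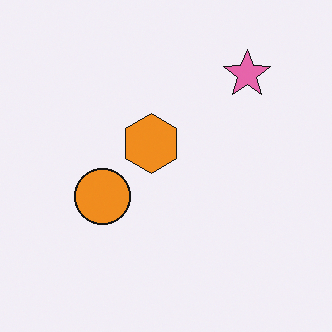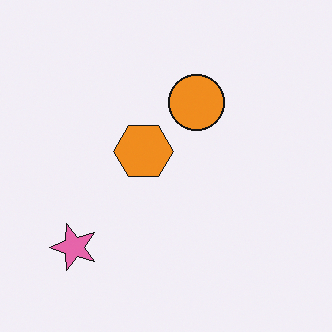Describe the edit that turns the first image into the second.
Transposed (reflected across the top-left ↔ bottom-right diagonal).

Shapes have swapped their row and column positions — what was in the top-right is now in the bottom-left — a diagonal reflection.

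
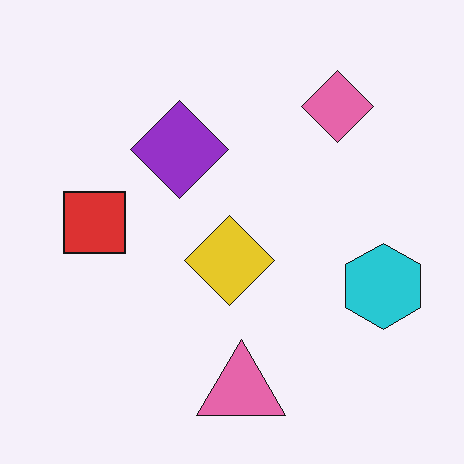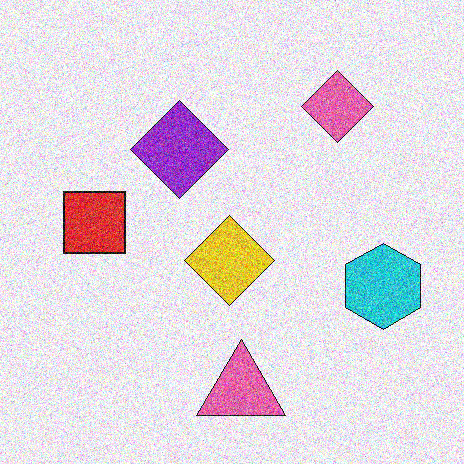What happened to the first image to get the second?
The image was degraded with a thick layer of grain.

Random speckle covers the whole image, including the flat background.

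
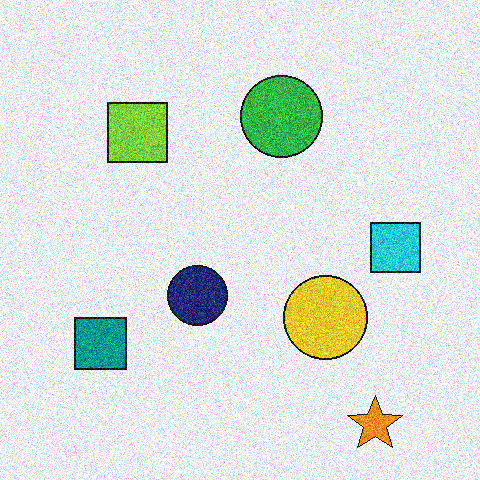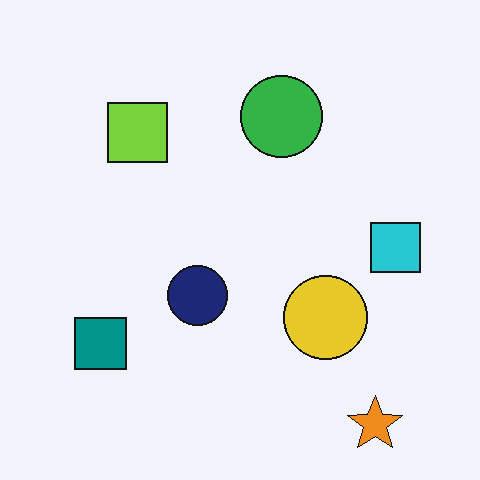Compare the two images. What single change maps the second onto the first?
This is the original image degraded with heavy additive noise.

Random speckle covers the whole image, including the flat background.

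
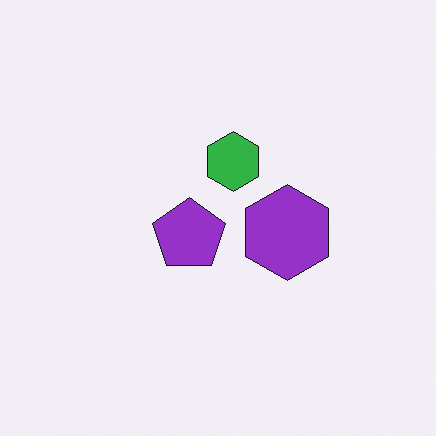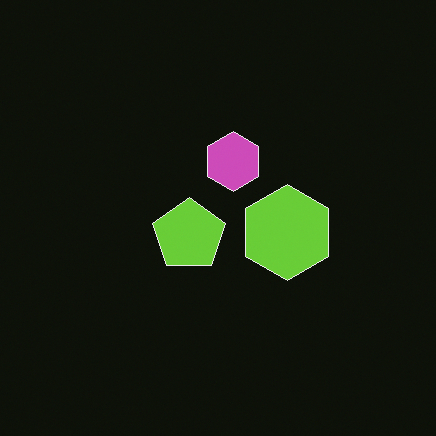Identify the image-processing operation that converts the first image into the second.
This is the original image color-inverted (negative).

The light background has become dark and every shape's color is its complement — a photographic negative.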